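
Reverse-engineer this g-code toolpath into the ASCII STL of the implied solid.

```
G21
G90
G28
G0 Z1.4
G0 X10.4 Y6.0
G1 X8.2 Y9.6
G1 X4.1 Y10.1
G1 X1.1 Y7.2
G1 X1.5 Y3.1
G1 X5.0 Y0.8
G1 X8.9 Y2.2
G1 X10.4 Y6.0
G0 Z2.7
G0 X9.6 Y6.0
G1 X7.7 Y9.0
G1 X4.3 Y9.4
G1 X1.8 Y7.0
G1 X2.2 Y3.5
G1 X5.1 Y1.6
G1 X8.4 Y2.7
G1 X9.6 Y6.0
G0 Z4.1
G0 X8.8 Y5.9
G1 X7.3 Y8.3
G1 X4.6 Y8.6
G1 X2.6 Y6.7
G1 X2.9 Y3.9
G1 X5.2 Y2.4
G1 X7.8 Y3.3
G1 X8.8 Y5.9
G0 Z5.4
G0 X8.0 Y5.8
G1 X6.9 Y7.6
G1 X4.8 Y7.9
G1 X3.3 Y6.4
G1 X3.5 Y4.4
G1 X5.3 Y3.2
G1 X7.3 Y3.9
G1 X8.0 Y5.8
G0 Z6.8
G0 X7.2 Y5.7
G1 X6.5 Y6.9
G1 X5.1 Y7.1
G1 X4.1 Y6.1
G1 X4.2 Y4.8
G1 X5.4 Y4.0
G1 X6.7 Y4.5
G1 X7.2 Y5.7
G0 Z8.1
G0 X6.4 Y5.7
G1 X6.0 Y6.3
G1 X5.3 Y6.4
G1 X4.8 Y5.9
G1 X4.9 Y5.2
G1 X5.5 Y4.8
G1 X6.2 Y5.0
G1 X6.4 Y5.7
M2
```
solid part
  facet normal 0.0000 0.0000 -1.0000
    outer loop
      vertex 3.8 10.9 0.0
      vertex 8.6 10.3 0.0
      vertex 11.2 6.1 0.0
    endloop
  endfacet
  facet normal 0.0000 0.0000 -1.0000
    outer loop
      vertex 0.3 7.5 0.0
      vertex 3.8 10.9 0.0
      vertex 11.2 6.1 0.0
    endloop
  endfacet
  facet normal 0.0000 0.0000 -1.0000
    outer loop
      vertex 0.8 2.7 0.0
      vertex 0.3 7.5 0.0
      vertex 11.2 6.1 0.0
    endloop
  endfacet
  facet normal 0.0000 0.0000 -1.0000
    outer loop
      vertex 4.9 0.0 0.0
      vertex 0.8 2.7 0.0
      vertex 11.2 6.1 0.0
    endloop
  endfacet
  facet normal 0.0000 0.0000 -1.0000
    outer loop
      vertex 9.5 1.6 0.0
      vertex 4.9 0.0 0.0
      vertex 11.2 6.1 0.0
    endloop
  endfacet
  facet normal 0.7516 0.4653 0.4675
    outer loop
      vertex 11.2 6.1 0.0
      vertex 8.6 10.3 0.0
      vertex 5.6 5.6 9.5
    endloop
  endfacet
  facet normal 0.1096 0.8767 0.4684
    outer loop
      vertex 8.6 10.3 0.0
      vertex 3.8 10.9 0.0
      vertex 5.6 5.6 9.5
    endloop
  endfacet
  facet normal -0.6151 0.6332 0.4698
    outer loop
      vertex 3.8 10.9 0.0
      vertex 0.3 7.5 0.0
      vertex 5.6 5.6 9.5
    endloop
  endfacet
  facet normal -0.8773 -0.0914 0.4712
    outer loop
      vertex 0.3 7.5 0.0
      vertex 0.8 2.7 0.0
      vertex 5.6 5.6 9.5
    endloop
  endfacet
  facet normal -0.4854 -0.7371 0.4702
    outer loop
      vertex 0.8 2.7 0.0
      vertex 4.9 0.0 0.0
      vertex 5.6 5.6 9.5
    endloop
  endfacet
  facet normal 0.2900 -0.8337 0.4700
    outer loop
      vertex 4.9 0.0 0.0
      vertex 9.5 1.6 0.0
      vertex 5.6 5.6 9.5
    endloop
  endfacet
  facet normal 0.8256 -0.3119 0.4702
    outer loop
      vertex 9.5 1.6 0.0
      vertex 11.2 6.1 0.0
      vertex 5.6 5.6 9.5
    endloop
  endfacet
endsolid part

The G0 Z moves step by Δz≈1.4 mm. The G1 loops shrink linearly with z, so the solid tapers from its base footprint up to z≈9.5. Closing with a flat bottom cap and the tapered top and triangulating gives 12 facets — a regular 7-sided pyramid, base circumscribed radius ≈ 5.6 mm, apex at z ≈ 9.5 mm.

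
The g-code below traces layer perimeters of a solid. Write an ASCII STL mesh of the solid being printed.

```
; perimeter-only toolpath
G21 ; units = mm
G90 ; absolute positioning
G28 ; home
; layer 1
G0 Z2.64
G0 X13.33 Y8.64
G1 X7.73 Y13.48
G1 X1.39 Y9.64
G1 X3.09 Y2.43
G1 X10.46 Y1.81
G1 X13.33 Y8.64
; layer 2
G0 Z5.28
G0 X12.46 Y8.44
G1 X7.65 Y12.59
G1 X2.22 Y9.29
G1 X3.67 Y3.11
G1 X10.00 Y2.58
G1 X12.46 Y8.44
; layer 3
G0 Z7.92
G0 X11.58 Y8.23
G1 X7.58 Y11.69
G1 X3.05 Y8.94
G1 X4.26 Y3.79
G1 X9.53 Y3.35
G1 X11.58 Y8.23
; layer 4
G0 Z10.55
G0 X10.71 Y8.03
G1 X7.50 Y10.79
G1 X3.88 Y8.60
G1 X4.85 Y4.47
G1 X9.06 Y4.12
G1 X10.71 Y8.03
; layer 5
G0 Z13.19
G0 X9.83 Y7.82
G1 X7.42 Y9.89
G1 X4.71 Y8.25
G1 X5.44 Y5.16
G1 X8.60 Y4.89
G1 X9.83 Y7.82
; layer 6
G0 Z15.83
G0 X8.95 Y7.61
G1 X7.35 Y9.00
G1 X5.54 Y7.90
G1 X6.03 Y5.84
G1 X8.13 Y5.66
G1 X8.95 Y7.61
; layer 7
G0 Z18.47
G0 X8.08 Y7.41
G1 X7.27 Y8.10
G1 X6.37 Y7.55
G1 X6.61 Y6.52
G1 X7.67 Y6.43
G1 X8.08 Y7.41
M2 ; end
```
solid part
  facet normal 0.0000 0.0000 -1.0000
    outer loop
      vertex 0.56 9.99 0.00
      vertex 7.80 14.38 0.00
      vertex 14.21 8.85 0.00
    endloop
  endfacet
  facet normal 0.0000 0.0000 -1.0000
    outer loop
      vertex 2.50 1.75 0.00
      vertex 0.56 9.99 0.00
      vertex 14.21 8.85 0.00
    endloop
  endfacet
  facet normal 0.0000 0.0000 -1.0000
    outer loop
      vertex 10.93 1.04 0.00
      vertex 2.50 1.75 0.00
      vertex 14.21 8.85 0.00
    endloop
  endfacet
  facet normal 0.6297 0.7299 0.2661
    outer loop
      vertex 14.21 8.85 0.00
      vertex 7.80 14.38 0.00
      vertex 7.20 7.20 21.11
    endloop
  endfacet
  facet normal -0.4998 0.8242 0.2661
    outer loop
      vertex 7.80 14.38 0.00
      vertex 0.56 9.99 0.00
      vertex 7.20 7.20 21.11
    endloop
  endfacet
  facet normal -0.9383 -0.2209 0.2659
    outer loop
      vertex 0.56 9.99 0.00
      vertex 2.50 1.75 0.00
      vertex 7.20 7.20 21.11
    endloop
  endfacet
  facet normal -0.0809 -0.9606 0.2660
    outer loop
      vertex 2.50 1.75 0.00
      vertex 10.93 1.04 0.00
      vertex 7.20 7.20 21.11
    endloop
  endfacet
  facet normal 0.8888 -0.3733 0.2660
    outer loop
      vertex 10.93 1.04 0.00
      vertex 14.21 8.85 0.00
      vertex 7.20 7.20 21.11
    endloop
  endfacet
endsolid part

The G0 Z moves step by Δz≈2.64 mm. The G1 loops shrink linearly with z, so the solid tapers from its base footprint up to z≈21.1. Closing with a flat bottom cap and the tapered top and triangulating gives 8 facets — a regular 5-sided pyramid, base circumscribed radius ≈ 7.2 mm, apex at z ≈ 21.1 mm.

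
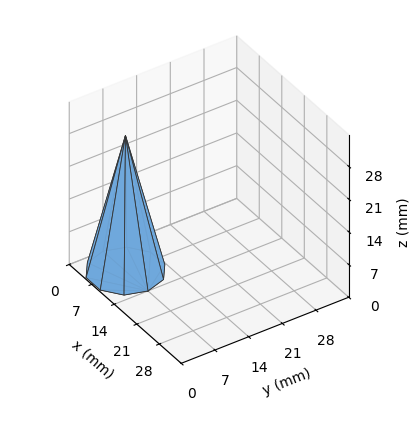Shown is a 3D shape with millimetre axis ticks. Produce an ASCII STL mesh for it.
Reading the render: the shape is a regular 10-sided pyramid, base circumscribed radius ≈ 7 mm, apex at z ≈ 29 mm (dimensions read to the nearest mm from the axis ticks). For the STL, each face is triangulated and given an outward normal.

solid part
  facet normal 0.0000 0.0000 -1.0000
    outer loop
      vertex 9.2 13.7 0.0
      vertex 12.7 11.1 0.0
      vertex 14.0 7.0 0.0
    endloop
  endfacet
  facet normal 0.0000 0.0000 -1.0000
    outer loop
      vertex 4.8 13.7 0.0
      vertex 9.2 13.7 0.0
      vertex 14.0 7.0 0.0
    endloop
  endfacet
  facet normal 0.0000 0.0000 -1.0000
    outer loop
      vertex 1.3 11.1 0.0
      vertex 4.8 13.7 0.0
      vertex 14.0 7.0 0.0
    endloop
  endfacet
  facet normal 0.0000 0.0000 -1.0000
    outer loop
      vertex 0.0 7.0 0.0
      vertex 1.3 11.1 0.0
      vertex 14.0 7.0 0.0
    endloop
  endfacet
  facet normal 0.0000 0.0000 -1.0000
    outer loop
      vertex 1.3 2.9 0.0
      vertex 0.0 7.0 0.0
      vertex 14.0 7.0 0.0
    endloop
  endfacet
  facet normal 0.0000 0.0000 -1.0000
    outer loop
      vertex 4.8 0.3 0.0
      vertex 1.3 2.9 0.0
      vertex 14.0 7.0 0.0
    endloop
  endfacet
  facet normal 0.0000 0.0000 -1.0000
    outer loop
      vertex 9.2 0.3 0.0
      vertex 4.8 0.3 0.0
      vertex 14.0 7.0 0.0
    endloop
  endfacet
  facet normal 0.0000 0.0000 -1.0000
    outer loop
      vertex 12.7 2.9 0.0
      vertex 9.2 0.3 0.0
      vertex 14.0 7.0 0.0
    endloop
  endfacet
  facet normal 0.9290 0.2945 0.2242
    outer loop
      vertex 14.0 7.0 0.0
      vertex 12.7 11.1 0.0
      vertex 7.0 7.0 29.0
    endloop
  endfacet
  facet normal 0.5811 0.7822 0.2248
    outer loop
      vertex 12.7 11.1 0.0
      vertex 9.2 13.7 0.0
      vertex 7.0 7.0 29.0
    endloop
  endfacet
  facet normal 0.0000 0.9743 0.2251
    outer loop
      vertex 9.2 13.7 0.0
      vertex 4.8 13.7 0.0
      vertex 7.0 7.0 29.0
    endloop
  endfacet
  facet normal -0.5811 0.7822 0.2248
    outer loop
      vertex 4.8 13.7 0.0
      vertex 1.3 11.1 0.0
      vertex 7.0 7.0 29.0
    endloop
  endfacet
  facet normal -0.9290 0.2945 0.2242
    outer loop
      vertex 1.3 11.1 0.0
      vertex 0.0 7.0 0.0
      vertex 7.0 7.0 29.0
    endloop
  endfacet
  facet normal -0.9290 -0.2945 0.2242
    outer loop
      vertex 0.0 7.0 0.0
      vertex 1.3 2.9 0.0
      vertex 7.0 7.0 29.0
    endloop
  endfacet
  facet normal -0.5811 -0.7822 0.2248
    outer loop
      vertex 1.3 2.9 0.0
      vertex 4.8 0.3 0.0
      vertex 7.0 7.0 29.0
    endloop
  endfacet
  facet normal 0.0000 -0.9743 0.2251
    outer loop
      vertex 4.8 0.3 0.0
      vertex 9.2 0.3 0.0
      vertex 7.0 7.0 29.0
    endloop
  endfacet
  facet normal 0.5811 -0.7822 0.2248
    outer loop
      vertex 9.2 0.3 0.0
      vertex 12.7 2.9 0.0
      vertex 7.0 7.0 29.0
    endloop
  endfacet
  facet normal 0.9290 -0.2945 0.2242
    outer loop
      vertex 12.7 2.9 0.0
      vertex 14.0 7.0 0.0
      vertex 7.0 7.0 29.0
    endloop
  endfacet
endsolid part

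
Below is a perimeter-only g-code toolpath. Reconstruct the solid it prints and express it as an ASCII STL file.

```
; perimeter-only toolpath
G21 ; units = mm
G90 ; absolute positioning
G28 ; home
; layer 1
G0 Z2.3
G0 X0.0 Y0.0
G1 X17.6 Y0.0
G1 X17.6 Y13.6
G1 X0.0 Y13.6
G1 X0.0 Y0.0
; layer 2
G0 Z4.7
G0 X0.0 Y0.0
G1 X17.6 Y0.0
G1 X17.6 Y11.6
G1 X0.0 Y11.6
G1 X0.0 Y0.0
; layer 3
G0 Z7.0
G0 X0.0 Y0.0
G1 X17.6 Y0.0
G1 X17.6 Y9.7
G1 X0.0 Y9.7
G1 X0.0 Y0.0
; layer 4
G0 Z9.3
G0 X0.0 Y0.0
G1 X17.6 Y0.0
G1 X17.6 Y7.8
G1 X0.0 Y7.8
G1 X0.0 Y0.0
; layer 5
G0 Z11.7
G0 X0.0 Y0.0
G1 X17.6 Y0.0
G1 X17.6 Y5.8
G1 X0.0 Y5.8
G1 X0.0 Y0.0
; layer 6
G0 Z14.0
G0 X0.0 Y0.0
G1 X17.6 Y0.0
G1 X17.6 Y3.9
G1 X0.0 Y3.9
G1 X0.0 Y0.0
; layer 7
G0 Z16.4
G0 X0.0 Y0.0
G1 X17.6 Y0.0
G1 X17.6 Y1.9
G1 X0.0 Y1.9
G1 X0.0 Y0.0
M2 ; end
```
solid part
  facet normal 0.0000 0.0000 -1.0000
    outer loop
      vertex 17.6 15.5 0.0
      vertex 17.6 0.0 0.0
      vertex 0.0 0.0 0.0
    endloop
  endfacet
  facet normal 0.0000 0.0000 -1.0000
    outer loop
      vertex 0.0 15.5 0.0
      vertex 17.6 15.5 0.0
      vertex 0.0 0.0 0.0
    endloop
  endfacet
  facet normal 0.0000 -1.0000 0.0000
    outer loop
      vertex 0.0 0.0 0.0
      vertex 17.6 0.0 0.0
      vertex 17.6 0.0 18.7
    endloop
  endfacet
  facet normal 0.0000 -1.0000 0.0000
    outer loop
      vertex 0.0 0.0 0.0
      vertex 17.6 0.0 18.7
      vertex 0.0 0.0 18.7
    endloop
  endfacet
  facet normal 0.0000 0.7699 0.6382
    outer loop
      vertex 0.0 0.0 18.7
      vertex 17.6 0.0 18.7
      vertex 17.6 15.5 0.0
    endloop
  endfacet
  facet normal 0.0000 0.7699 0.6382
    outer loop
      vertex 0.0 0.0 18.7
      vertex 17.6 15.5 0.0
      vertex 0.0 15.5 0.0
    endloop
  endfacet
  facet normal -1.0000 0.0000 0.0000
    outer loop
      vertex 0.0 0.0 18.7
      vertex 0.0 15.5 0.0
      vertex 0.0 0.0 0.0
    endloop
  endfacet
  facet normal 1.0000 0.0000 0.0000
    outer loop
      vertex 17.6 0.0 0.0
      vertex 17.6 15.5 0.0
      vertex 17.6 0.0 18.7
    endloop
  endfacet
endsolid part

The G0 Z moves step by Δz≈2.3 mm. The G1 loops shrink linearly with z, so the solid tapers from its base footprint up to z≈18.7. Closing with a flat bottom cap and the tapered top and triangulating gives 8 facets — a wedge (ramp): 17.6 × 15.5 mm base, rising to 18.7 mm along the y=0 edge and sloping linearly to z=0 at y=15.5.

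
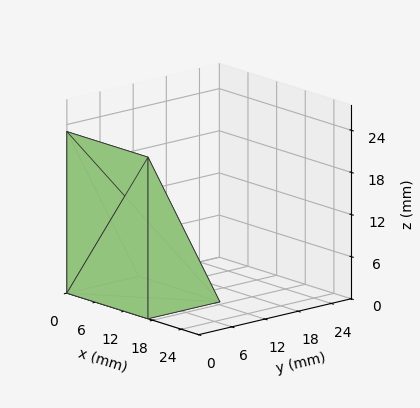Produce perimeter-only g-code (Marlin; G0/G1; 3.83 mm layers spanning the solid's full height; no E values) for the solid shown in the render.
Reading the render: the shape is a wedge (ramp): 17 × 13 mm base, rising to 23 mm along the y=0 edge and sloping linearly to z=0 at y=13 (dimensions read to the nearest mm from the axis ticks). For the g-code, the solid's height is divided into equal slices at the stated Δz and each level perimeter traced with G1 moves after a G0 lift.

; perimeter-only toolpath
G21 ; units = mm
G90 ; absolute positioning
G28 ; home
; layer 1
G0 Z3.83
G0 X0.00 Y0.00
G1 X17.00 Y0.00
G1 X17.00 Y10.83
G1 X0.00 Y10.83
G1 X0.00 Y0.00
; layer 2
G0 Z7.67
G0 X0.00 Y0.00
G1 X17.00 Y0.00
G1 X17.00 Y8.67
G1 X0.00 Y8.67
G1 X0.00 Y0.00
; layer 3
G0 Z11.50
G0 X0.00 Y0.00
G1 X17.00 Y0.00
G1 X17.00 Y6.50
G1 X0.00 Y6.50
G1 X0.00 Y0.00
; layer 4
G0 Z15.33
G0 X0.00 Y0.00
G1 X17.00 Y0.00
G1 X17.00 Y4.33
G1 X0.00 Y4.33
G1 X0.00 Y0.00
; layer 5
G0 Z19.17
G0 X0.00 Y0.00
G1 X17.00 Y0.00
G1 X17.00 Y2.17
G1 X0.00 Y2.17
G1 X0.00 Y0.00
M2 ; end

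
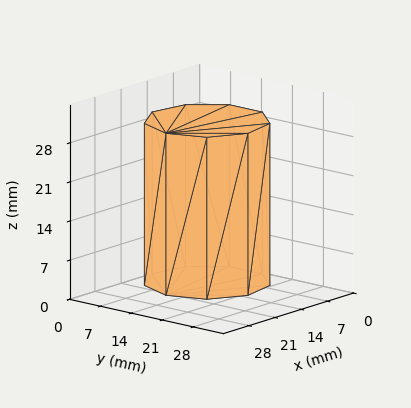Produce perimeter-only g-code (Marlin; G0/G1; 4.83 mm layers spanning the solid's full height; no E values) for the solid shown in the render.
Reading the render: the shape is a regular 9-sided prism (a cylinder approximated with 9 flat sides), circumscribed radius ≈ 11 mm, height ≈ 29 mm (dimensions read to the nearest mm from the axis ticks). For the g-code, the solid's height is divided into equal slices at the stated Δz and each level perimeter traced with G1 moves after a G0 lift.

; perimeter-only toolpath
G21 ; units = mm
G90 ; absolute positioning
G28 ; home
; layer 1
G0 Z4.83
G0 X22.00 Y11.00
G1 X19.43 Y18.07
G1 X12.91 Y21.83
G1 X5.50 Y20.53
G1 X0.66 Y14.76
G1 X0.66 Y7.24
G1 X5.50 Y1.47
G1 X12.91 Y0.17
G1 X19.43 Y3.93
G1 X22.00 Y11.00
; layer 2
G0 Z9.67
G0 X22.00 Y11.00
G1 X19.43 Y18.07
G1 X12.91 Y21.83
G1 X5.50 Y20.53
G1 X0.66 Y14.76
G1 X0.66 Y7.24
G1 X5.50 Y1.47
G1 X12.91 Y0.17
G1 X19.43 Y3.93
G1 X22.00 Y11.00
; layer 3
G0 Z14.50
G0 X22.00 Y11.00
G1 X19.43 Y18.07
G1 X12.91 Y21.83
G1 X5.50 Y20.53
G1 X0.66 Y14.76
G1 X0.66 Y7.24
G1 X5.50 Y1.47
G1 X12.91 Y0.17
G1 X19.43 Y3.93
G1 X22.00 Y11.00
; layer 4
G0 Z19.33
G0 X22.00 Y11.00
G1 X19.43 Y18.07
G1 X12.91 Y21.83
G1 X5.50 Y20.53
G1 X0.66 Y14.76
G1 X0.66 Y7.24
G1 X5.50 Y1.47
G1 X12.91 Y0.17
G1 X19.43 Y3.93
G1 X22.00 Y11.00
; layer 5
G0 Z24.17
G0 X22.00 Y11.00
G1 X19.43 Y18.07
G1 X12.91 Y21.83
G1 X5.50 Y20.53
G1 X0.66 Y14.76
G1 X0.66 Y7.24
G1 X5.50 Y1.47
G1 X12.91 Y0.17
G1 X19.43 Y3.93
G1 X22.00 Y11.00
; layer 6
G0 Z29.00
G0 X22.00 Y11.00
G1 X19.43 Y18.07
G1 X12.91 Y21.83
G1 X5.50 Y20.53
G1 X0.66 Y14.76
G1 X0.66 Y7.24
G1 X5.50 Y1.47
G1 X12.91 Y0.17
G1 X19.43 Y3.93
G1 X22.00 Y11.00
M2 ; end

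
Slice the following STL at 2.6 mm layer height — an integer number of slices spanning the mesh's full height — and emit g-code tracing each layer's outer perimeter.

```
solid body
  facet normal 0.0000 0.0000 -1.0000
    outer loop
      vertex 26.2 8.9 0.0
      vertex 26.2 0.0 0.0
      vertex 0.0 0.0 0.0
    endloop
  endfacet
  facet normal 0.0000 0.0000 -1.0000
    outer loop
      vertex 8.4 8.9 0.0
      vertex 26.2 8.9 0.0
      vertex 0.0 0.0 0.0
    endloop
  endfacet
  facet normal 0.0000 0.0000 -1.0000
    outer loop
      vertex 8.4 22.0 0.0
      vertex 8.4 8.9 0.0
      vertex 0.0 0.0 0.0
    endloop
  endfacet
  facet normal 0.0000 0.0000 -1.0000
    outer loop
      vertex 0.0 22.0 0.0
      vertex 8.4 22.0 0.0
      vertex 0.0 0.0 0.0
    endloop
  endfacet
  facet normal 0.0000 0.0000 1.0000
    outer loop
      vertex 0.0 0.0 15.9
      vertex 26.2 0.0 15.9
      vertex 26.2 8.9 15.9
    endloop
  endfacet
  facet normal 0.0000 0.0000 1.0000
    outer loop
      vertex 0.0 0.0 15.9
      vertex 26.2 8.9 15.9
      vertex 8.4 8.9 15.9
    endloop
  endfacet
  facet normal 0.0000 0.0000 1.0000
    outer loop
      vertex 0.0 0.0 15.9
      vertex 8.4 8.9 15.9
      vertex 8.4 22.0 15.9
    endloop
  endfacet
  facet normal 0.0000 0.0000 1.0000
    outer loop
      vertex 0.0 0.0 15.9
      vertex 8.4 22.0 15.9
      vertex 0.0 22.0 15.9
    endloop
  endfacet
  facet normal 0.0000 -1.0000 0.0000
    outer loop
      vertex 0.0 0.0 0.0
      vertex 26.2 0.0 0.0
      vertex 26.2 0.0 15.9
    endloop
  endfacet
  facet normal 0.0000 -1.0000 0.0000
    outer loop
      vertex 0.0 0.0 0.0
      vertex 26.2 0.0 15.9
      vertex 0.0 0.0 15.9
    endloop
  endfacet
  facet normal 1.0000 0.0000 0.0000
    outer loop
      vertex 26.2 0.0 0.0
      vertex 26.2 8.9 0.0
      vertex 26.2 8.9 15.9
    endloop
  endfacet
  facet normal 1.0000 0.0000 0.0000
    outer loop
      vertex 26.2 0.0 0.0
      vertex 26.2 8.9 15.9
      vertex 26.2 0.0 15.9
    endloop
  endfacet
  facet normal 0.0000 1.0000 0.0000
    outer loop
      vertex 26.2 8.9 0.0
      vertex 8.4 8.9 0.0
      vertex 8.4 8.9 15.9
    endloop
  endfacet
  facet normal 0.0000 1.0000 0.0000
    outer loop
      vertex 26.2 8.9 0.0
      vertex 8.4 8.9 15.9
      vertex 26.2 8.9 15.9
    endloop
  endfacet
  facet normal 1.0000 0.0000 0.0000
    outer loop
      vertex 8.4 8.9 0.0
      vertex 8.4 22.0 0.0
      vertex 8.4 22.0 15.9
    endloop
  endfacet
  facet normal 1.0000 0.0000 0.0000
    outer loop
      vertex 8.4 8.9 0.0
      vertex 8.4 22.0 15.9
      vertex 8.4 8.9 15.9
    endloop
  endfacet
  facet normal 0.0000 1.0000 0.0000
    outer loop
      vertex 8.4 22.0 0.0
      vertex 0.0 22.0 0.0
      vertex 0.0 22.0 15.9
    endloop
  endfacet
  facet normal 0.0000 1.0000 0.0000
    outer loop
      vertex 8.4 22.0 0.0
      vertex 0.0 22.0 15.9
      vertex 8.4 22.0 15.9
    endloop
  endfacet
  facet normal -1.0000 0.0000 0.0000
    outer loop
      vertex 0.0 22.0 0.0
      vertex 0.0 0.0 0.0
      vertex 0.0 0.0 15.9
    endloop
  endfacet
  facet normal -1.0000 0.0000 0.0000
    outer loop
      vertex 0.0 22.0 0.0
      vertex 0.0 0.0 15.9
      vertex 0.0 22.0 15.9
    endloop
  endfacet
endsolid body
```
; perimeter-only toolpath
G21 ; units = mm
G90 ; absolute positioning
G28 ; home
; layer 1
G0 Z2.6
G0 X0.0 Y0.0
G1 X26.2 Y0.0
G1 X26.2 Y8.9
G1 X8.4 Y8.9
G1 X8.4 Y22.0
G1 X0.0 Y22.0
G1 X0.0 Y0.0
; layer 2
G0 Z5.3
G0 X0.0 Y0.0
G1 X26.2 Y0.0
G1 X26.2 Y8.9
G1 X8.4 Y8.9
G1 X8.4 Y22.0
G1 X0.0 Y22.0
G1 X0.0 Y0.0
; layer 3
G0 Z7.9
G0 X0.0 Y0.0
G1 X26.2 Y0.0
G1 X26.2 Y8.9
G1 X8.4 Y8.9
G1 X8.4 Y22.0
G1 X0.0 Y22.0
G1 X0.0 Y0.0
; layer 4
G0 Z10.6
G0 X0.0 Y0.0
G1 X26.2 Y0.0
G1 X26.2 Y8.9
G1 X8.4 Y8.9
G1 X8.4 Y22.0
G1 X0.0 Y22.0
G1 X0.0 Y0.0
; layer 5
G0 Z13.2
G0 X0.0 Y0.0
G1 X26.2 Y0.0
G1 X26.2 Y8.9
G1 X8.4 Y8.9
G1 X8.4 Y22.0
G1 X0.0 Y22.0
G1 X0.0 Y0.0
; layer 6
G0 Z15.9
G0 X0.0 Y0.0
G1 X26.2 Y0.0
G1 X26.2 Y8.9
G1 X8.4 Y8.9
G1 X8.4 Y22.0
G1 X0.0 Y22.0
G1 X0.0 Y0.0
M2 ; end

The solid is an L-shaped prism: outer 26.2 × 22 mm, arm thicknesses ≈ 8.9 mm (horizontal) and 8.4 mm (vertical), extruded 15.9 mm in z. Slicing at Δz = 2.6 mm — 6 equal slices spanning the solid's height, so layer i sits at z = i·h/6 — gives 6 non-empty perimeters. Each is a 6-segment closed polygon; G0 lifts to the layer z and rapids to the start vertex, then G1 traces the edges.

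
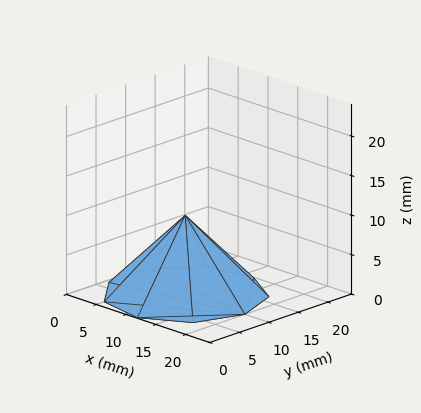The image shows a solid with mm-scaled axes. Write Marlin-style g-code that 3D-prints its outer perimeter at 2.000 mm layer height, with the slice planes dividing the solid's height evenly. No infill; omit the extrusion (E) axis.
Reading the render: the shape is a regular 9-sided pyramid, base circumscribed radius ≈ 10 mm, apex at z ≈ 10 mm (dimensions read to the nearest mm from the axis ticks). For the g-code, the solid's height is divided into equal slices at the stated Δz and each level perimeter traced with G1 moves after a G0 lift.

; perimeter-only toolpath
G21 ; units = mm
G90 ; absolute positioning
G28 ; home
; layer 1
G0 Z2.000
G0 X18.000 Y10.000
G1 X16.128 Y15.142
G1 X11.389 Y17.878
G1 X6.000 Y16.928
G1 X2.482 Y12.736
G1 X2.482 Y7.264
G1 X6.000 Y3.072
G1 X11.389 Y2.122
G1 X16.128 Y4.858
G1 X18.000 Y10.000
; layer 2
G0 Z4.000
G0 X16.000 Y10.000
G1 X14.596 Y13.857
G1 X11.042 Y15.909
G1 X7.000 Y15.196
G1 X4.362 Y12.052
G1 X4.362 Y7.948
G1 X7.000 Y4.804
G1 X11.042 Y4.091
G1 X14.596 Y6.143
G1 X16.000 Y10.000
; layer 3
G0 Z6.000
G0 X14.000 Y10.000
G1 X13.064 Y12.571
G1 X10.694 Y13.939
G1 X8.000 Y13.464
G1 X6.241 Y11.368
G1 X6.241 Y8.632
G1 X8.000 Y6.536
G1 X10.694 Y6.061
G1 X13.064 Y7.429
G1 X14.000 Y10.000
; layer 4
G0 Z8.000
G0 X12.000 Y10.000
G1 X11.532 Y11.286
G1 X10.347 Y11.970
G1 X9.000 Y11.732
G1 X8.121 Y10.684
G1 X8.121 Y9.316
G1 X9.000 Y8.268
G1 X10.347 Y8.030
G1 X11.532 Y8.714
G1 X12.000 Y10.000
M2 ; end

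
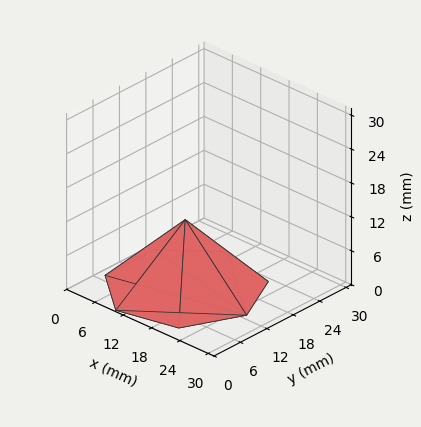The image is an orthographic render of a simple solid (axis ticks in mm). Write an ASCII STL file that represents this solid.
Reading the render: the shape is a regular 7-sided pyramid, base circumscribed radius ≈ 13 mm, apex at z ≈ 12 mm (dimensions read to the nearest mm from the axis ticks). For the STL, each face is triangulated and given an outward normal.

solid part
  facet normal 0.0000 0.0000 -1.0000
    outer loop
      vertex 10.11 25.67 0.00
      vertex 21.11 23.16 0.00
      vertex 26.00 13.00 0.00
    endloop
  endfacet
  facet normal 0.0000 0.0000 -1.0000
    outer loop
      vertex 1.29 18.64 0.00
      vertex 10.11 25.67 0.00
      vertex 26.00 13.00 0.00
    endloop
  endfacet
  facet normal 0.0000 0.0000 -1.0000
    outer loop
      vertex 1.29 7.36 0.00
      vertex 1.29 18.64 0.00
      vertex 26.00 13.00 0.00
    endloop
  endfacet
  facet normal 0.0000 0.0000 -1.0000
    outer loop
      vertex 10.11 0.33 0.00
      vertex 1.29 7.36 0.00
      vertex 26.00 13.00 0.00
    endloop
  endfacet
  facet normal 0.0000 0.0000 -1.0000
    outer loop
      vertex 21.11 2.84 0.00
      vertex 10.11 0.33 0.00
      vertex 26.00 13.00 0.00
    endloop
  endfacet
  facet normal 0.6448 0.3103 0.6985
    outer loop
      vertex 26.00 13.00 0.00
      vertex 21.11 23.16 0.00
      vertex 13.00 13.00 12.00
    endloop
  endfacet
  facet normal 0.1592 0.6978 0.6984
    outer loop
      vertex 21.11 23.16 0.00
      vertex 10.11 25.67 0.00
      vertex 13.00 13.00 12.00
    endloop
  endfacet
  facet normal -0.4461 0.5597 0.6984
    outer loop
      vertex 10.11 25.67 0.00
      vertex 1.29 18.64 0.00
      vertex 13.00 13.00 12.00
    endloop
  endfacet
  facet normal -0.7157 0.0000 0.6984
    outer loop
      vertex 1.29 18.64 0.00
      vertex 1.29 7.36 0.00
      vertex 13.00 13.00 12.00
    endloop
  endfacet
  facet normal -0.4461 -0.5597 0.6984
    outer loop
      vertex 1.29 7.36 0.00
      vertex 10.11 0.33 0.00
      vertex 13.00 13.00 12.00
    endloop
  endfacet
  facet normal 0.1592 -0.6978 0.6984
    outer loop
      vertex 10.11 0.33 0.00
      vertex 21.11 2.84 0.00
      vertex 13.00 13.00 12.00
    endloop
  endfacet
  facet normal 0.6448 -0.3103 0.6985
    outer loop
      vertex 21.11 2.84 0.00
      vertex 26.00 13.00 0.00
      vertex 13.00 13.00 12.00
    endloop
  endfacet
endsolid part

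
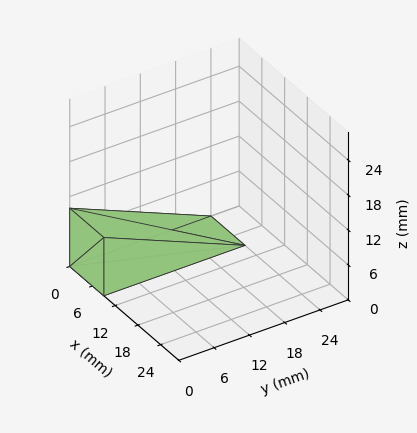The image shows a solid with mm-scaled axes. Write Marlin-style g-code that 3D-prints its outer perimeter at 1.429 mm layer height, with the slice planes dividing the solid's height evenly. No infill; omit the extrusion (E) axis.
Reading the render: the shape is a wedge (ramp): 9 × 24 mm base, rising to 10 mm along the y=0 edge and sloping linearly to z=0 at y=24 (dimensions read to the nearest mm from the axis ticks). For the g-code, the solid's height is divided into equal slices at the stated Δz and each level perimeter traced with G1 moves after a G0 lift.

; perimeter-only toolpath
G21 ; units = mm
G90 ; absolute positioning
G28 ; home
; layer 1
G0 Z1.429
G0 X0.000 Y0.000
G1 X9.000 Y0.000
G1 X9.000 Y20.571
G1 X0.000 Y20.571
G1 X0.000 Y0.000
; layer 2
G0 Z2.857
G0 X0.000 Y0.000
G1 X9.000 Y0.000
G1 X9.000 Y17.143
G1 X0.000 Y17.143
G1 X0.000 Y0.000
; layer 3
G0 Z4.286
G0 X0.000 Y0.000
G1 X9.000 Y0.000
G1 X9.000 Y13.714
G1 X0.000 Y13.714
G1 X0.000 Y0.000
; layer 4
G0 Z5.714
G0 X0.000 Y0.000
G1 X9.000 Y0.000
G1 X9.000 Y10.286
G1 X0.000 Y10.286
G1 X0.000 Y0.000
; layer 5
G0 Z7.143
G0 X0.000 Y0.000
G1 X9.000 Y0.000
G1 X9.000 Y6.857
G1 X0.000 Y6.857
G1 X0.000 Y0.000
; layer 6
G0 Z8.571
G0 X0.000 Y0.000
G1 X9.000 Y0.000
G1 X9.000 Y3.429
G1 X0.000 Y3.429
G1 X0.000 Y0.000
M2 ; end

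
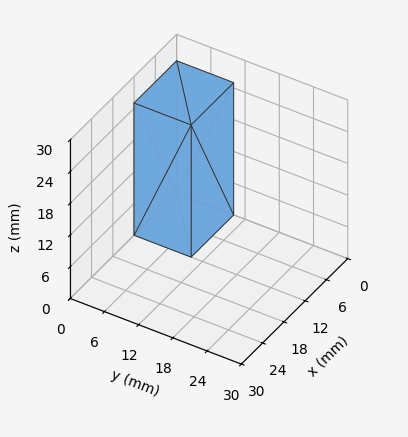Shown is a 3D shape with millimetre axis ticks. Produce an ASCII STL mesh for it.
Reading the render: the shape is a rectangular box, roughly 12 × 10 mm footprint and 25 mm tall (dimensions read to the nearest mm from the axis ticks). For the STL, each face is triangulated and given an outward normal.

solid part
  facet normal 0.0000 0.0000 -1.0000
    outer loop
      vertex 12.00 10.00 0.00
      vertex 12.00 0.00 0.00
      vertex 0.00 0.00 0.00
    endloop
  endfacet
  facet normal 0.0000 0.0000 -1.0000
    outer loop
      vertex 0.00 10.00 0.00
      vertex 12.00 10.00 0.00
      vertex 0.00 0.00 0.00
    endloop
  endfacet
  facet normal 0.0000 0.0000 1.0000
    outer loop
      vertex 0.00 0.00 25.00
      vertex 12.00 0.00 25.00
      vertex 12.00 10.00 25.00
    endloop
  endfacet
  facet normal 0.0000 0.0000 1.0000
    outer loop
      vertex 0.00 0.00 25.00
      vertex 12.00 10.00 25.00
      vertex 0.00 10.00 25.00
    endloop
  endfacet
  facet normal 0.0000 -1.0000 0.0000
    outer loop
      vertex 0.00 0.00 0.00
      vertex 12.00 0.00 0.00
      vertex 12.00 0.00 25.00
    endloop
  endfacet
  facet normal 0.0000 -1.0000 0.0000
    outer loop
      vertex 0.00 0.00 0.00
      vertex 12.00 0.00 25.00
      vertex 0.00 0.00 25.00
    endloop
  endfacet
  facet normal 0.0000 1.0000 0.0000
    outer loop
      vertex 12.00 10.00 25.00
      vertex 12.00 10.00 0.00
      vertex 0.00 10.00 0.00
    endloop
  endfacet
  facet normal 0.0000 1.0000 0.0000
    outer loop
      vertex 0.00 10.00 25.00
      vertex 12.00 10.00 25.00
      vertex 0.00 10.00 0.00
    endloop
  endfacet
  facet normal -1.0000 0.0000 0.0000
    outer loop
      vertex 0.00 10.00 25.00
      vertex 0.00 10.00 0.00
      vertex 0.00 0.00 0.00
    endloop
  endfacet
  facet normal -1.0000 0.0000 0.0000
    outer loop
      vertex 0.00 0.00 25.00
      vertex 0.00 10.00 25.00
      vertex 0.00 0.00 0.00
    endloop
  endfacet
  facet normal 1.0000 0.0000 0.0000
    outer loop
      vertex 12.00 0.00 0.00
      vertex 12.00 10.00 0.00
      vertex 12.00 10.00 25.00
    endloop
  endfacet
  facet normal 1.0000 0.0000 0.0000
    outer loop
      vertex 12.00 0.00 0.00
      vertex 12.00 10.00 25.00
      vertex 12.00 0.00 25.00
    endloop
  endfacet
endsolid part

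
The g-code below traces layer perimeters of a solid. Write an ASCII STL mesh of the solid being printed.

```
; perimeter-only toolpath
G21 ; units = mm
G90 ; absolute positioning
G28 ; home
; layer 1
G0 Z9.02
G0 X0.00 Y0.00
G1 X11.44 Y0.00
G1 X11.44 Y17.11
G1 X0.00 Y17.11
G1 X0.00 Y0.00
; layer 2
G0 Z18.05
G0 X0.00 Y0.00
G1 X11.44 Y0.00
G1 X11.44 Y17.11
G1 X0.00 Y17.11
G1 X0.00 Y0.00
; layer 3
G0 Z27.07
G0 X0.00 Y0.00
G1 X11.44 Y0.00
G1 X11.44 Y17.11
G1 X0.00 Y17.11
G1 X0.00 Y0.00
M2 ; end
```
solid part
  facet normal 0.0000 0.0000 -1.0000
    outer loop
      vertex 11.44 17.11 0.00
      vertex 11.44 0.00 0.00
      vertex 0.00 0.00 0.00
    endloop
  endfacet
  facet normal 0.0000 0.0000 -1.0000
    outer loop
      vertex 0.00 17.11 0.00
      vertex 11.44 17.11 0.00
      vertex 0.00 0.00 0.00
    endloop
  endfacet
  facet normal 0.0000 0.0000 1.0000
    outer loop
      vertex 0.00 0.00 27.07
      vertex 11.44 0.00 27.07
      vertex 11.44 17.11 27.07
    endloop
  endfacet
  facet normal 0.0000 0.0000 1.0000
    outer loop
      vertex 0.00 0.00 27.07
      vertex 11.44 17.11 27.07
      vertex 0.00 17.11 27.07
    endloop
  endfacet
  facet normal 0.0000 -1.0000 0.0000
    outer loop
      vertex 0.00 0.00 0.00
      vertex 11.44 0.00 0.00
      vertex 11.44 0.00 27.07
    endloop
  endfacet
  facet normal 0.0000 -1.0000 0.0000
    outer loop
      vertex 0.00 0.00 0.00
      vertex 11.44 0.00 27.07
      vertex 0.00 0.00 27.07
    endloop
  endfacet
  facet normal 0.0000 1.0000 0.0000
    outer loop
      vertex 11.44 17.11 27.07
      vertex 11.44 17.11 0.00
      vertex 0.00 17.11 0.00
    endloop
  endfacet
  facet normal 0.0000 1.0000 0.0000
    outer loop
      vertex 0.00 17.11 27.07
      vertex 11.44 17.11 27.07
      vertex 0.00 17.11 0.00
    endloop
  endfacet
  facet normal -1.0000 0.0000 0.0000
    outer loop
      vertex 0.00 17.11 27.07
      vertex 0.00 17.11 0.00
      vertex 0.00 0.00 0.00
    endloop
  endfacet
  facet normal -1.0000 0.0000 0.0000
    outer loop
      vertex 0.00 0.00 27.07
      vertex 0.00 17.11 27.07
      vertex 0.00 0.00 0.00
    endloop
  endfacet
  facet normal 1.0000 0.0000 0.0000
    outer loop
      vertex 11.44 0.00 0.00
      vertex 11.44 17.11 0.00
      vertex 11.44 17.11 27.07
    endloop
  endfacet
  facet normal 1.0000 0.0000 0.0000
    outer loop
      vertex 11.44 0.00 0.00
      vertex 11.44 17.11 27.07
      vertex 11.44 0.00 27.07
    endloop
  endfacet
endsolid part

The G0 Z moves step by Δz≈9.02 mm. Every layer's G1 loop is the same polygon, so the solid is a straight extrusion of it from z=0 to z≈27.1. Closing with flat bottom and top caps and triangulating gives 12 facets — a rectangular box, roughly 11.4 × 17.1 mm footprint and 27.1 mm tall.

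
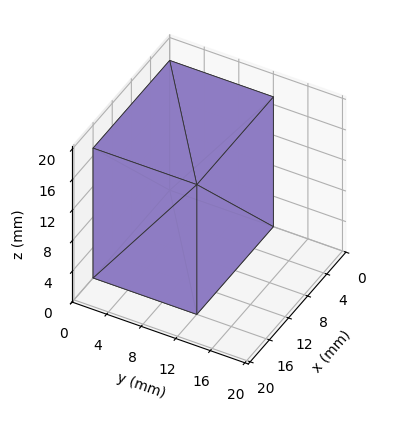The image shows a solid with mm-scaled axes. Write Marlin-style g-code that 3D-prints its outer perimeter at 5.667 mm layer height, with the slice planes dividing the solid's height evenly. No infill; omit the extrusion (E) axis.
Reading the render: the shape is a rectangular box, roughly 16 × 12 mm footprint and 17 mm tall (dimensions read to the nearest mm from the axis ticks). For the g-code, the solid's height is divided into equal slices at the stated Δz and each level perimeter traced with G1 moves after a G0 lift.

; perimeter-only toolpath
G21 ; units = mm
G90 ; absolute positioning
G28 ; home
; layer 1
G0 Z5.667
G0 X0.000 Y0.000
G1 X16.000 Y0.000
G1 X16.000 Y12.000
G1 X0.000 Y12.000
G1 X0.000 Y0.000
; layer 2
G0 Z11.333
G0 X0.000 Y0.000
G1 X16.000 Y0.000
G1 X16.000 Y12.000
G1 X0.000 Y12.000
G1 X0.000 Y0.000
; layer 3
G0 Z17.000
G0 X0.000 Y0.000
G1 X16.000 Y0.000
G1 X16.000 Y12.000
G1 X0.000 Y12.000
G1 X0.000 Y0.000
M2 ; end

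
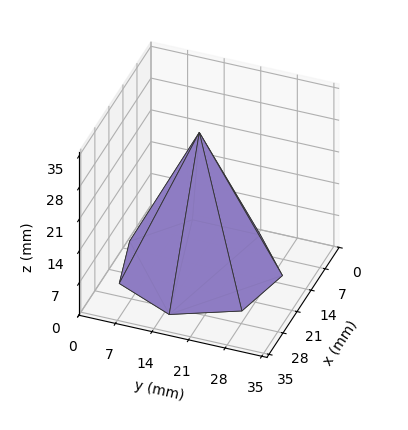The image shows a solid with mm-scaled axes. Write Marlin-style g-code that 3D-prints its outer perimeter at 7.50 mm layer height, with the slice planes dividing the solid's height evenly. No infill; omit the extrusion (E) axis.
Reading the render: the shape is a regular 7-sided pyramid, base circumscribed radius ≈ 15 mm, apex at z ≈ 30 mm (dimensions read to the nearest mm from the axis ticks). For the g-code, the solid's height is divided into equal slices at the stated Δz and each level perimeter traced with G1 moves after a G0 lift.

; perimeter-only toolpath
G21 ; units = mm
G90 ; absolute positioning
G28 ; home
; layer 1
G0 Z7.50
G0 X26.25 Y15.00
G1 X22.01 Y23.80
G1 X12.50 Y25.96
G1 X4.87 Y19.88
G1 X4.87 Y10.12
G1 X12.50 Y4.04
G1 X22.01 Y6.20
G1 X26.25 Y15.00
; layer 2
G0 Z15.00
G0 X22.50 Y15.00
G1 X19.68 Y20.87
G1 X13.33 Y22.31
G1 X8.24 Y18.26
G1 X8.24 Y11.75
G1 X13.33 Y7.69
G1 X19.68 Y9.13
G1 X22.50 Y15.00
; layer 3
G0 Z22.50
G0 X18.75 Y15.00
G1 X17.34 Y17.93
G1 X14.16 Y18.66
G1 X11.62 Y16.63
G1 X11.62 Y13.37
G1 X14.16 Y11.35
G1 X17.34 Y12.07
G1 X18.75 Y15.00
M2 ; end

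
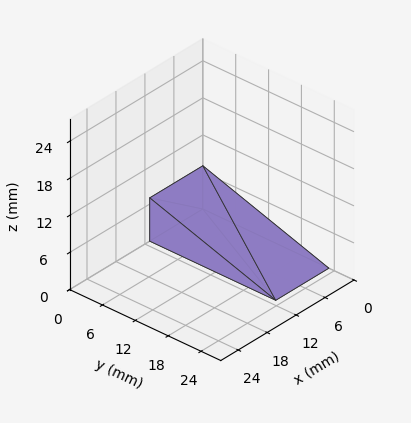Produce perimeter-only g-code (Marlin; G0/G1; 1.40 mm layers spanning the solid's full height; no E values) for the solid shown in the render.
Reading the render: the shape is a wedge (ramp): 11 × 23 mm base, rising to 7 mm along the y=0 edge and sloping linearly to z=0 at y=23 (dimensions read to the nearest mm from the axis ticks). For the g-code, the solid's height is divided into equal slices at the stated Δz and each level perimeter traced with G1 moves after a G0 lift.

; perimeter-only toolpath
G21 ; units = mm
G90 ; absolute positioning
G28 ; home
; layer 1
G0 Z1.40
G0 X0.00 Y0.00
G1 X11.00 Y0.00
G1 X11.00 Y18.40
G1 X0.00 Y18.40
G1 X0.00 Y0.00
; layer 2
G0 Z2.80
G0 X0.00 Y0.00
G1 X11.00 Y0.00
G1 X11.00 Y13.80
G1 X0.00 Y13.80
G1 X0.00 Y0.00
; layer 3
G0 Z4.20
G0 X0.00 Y0.00
G1 X11.00 Y0.00
G1 X11.00 Y9.20
G1 X0.00 Y9.20
G1 X0.00 Y0.00
; layer 4
G0 Z5.60
G0 X0.00 Y0.00
G1 X11.00 Y0.00
G1 X11.00 Y4.60
G1 X0.00 Y4.60
G1 X0.00 Y0.00
M2 ; end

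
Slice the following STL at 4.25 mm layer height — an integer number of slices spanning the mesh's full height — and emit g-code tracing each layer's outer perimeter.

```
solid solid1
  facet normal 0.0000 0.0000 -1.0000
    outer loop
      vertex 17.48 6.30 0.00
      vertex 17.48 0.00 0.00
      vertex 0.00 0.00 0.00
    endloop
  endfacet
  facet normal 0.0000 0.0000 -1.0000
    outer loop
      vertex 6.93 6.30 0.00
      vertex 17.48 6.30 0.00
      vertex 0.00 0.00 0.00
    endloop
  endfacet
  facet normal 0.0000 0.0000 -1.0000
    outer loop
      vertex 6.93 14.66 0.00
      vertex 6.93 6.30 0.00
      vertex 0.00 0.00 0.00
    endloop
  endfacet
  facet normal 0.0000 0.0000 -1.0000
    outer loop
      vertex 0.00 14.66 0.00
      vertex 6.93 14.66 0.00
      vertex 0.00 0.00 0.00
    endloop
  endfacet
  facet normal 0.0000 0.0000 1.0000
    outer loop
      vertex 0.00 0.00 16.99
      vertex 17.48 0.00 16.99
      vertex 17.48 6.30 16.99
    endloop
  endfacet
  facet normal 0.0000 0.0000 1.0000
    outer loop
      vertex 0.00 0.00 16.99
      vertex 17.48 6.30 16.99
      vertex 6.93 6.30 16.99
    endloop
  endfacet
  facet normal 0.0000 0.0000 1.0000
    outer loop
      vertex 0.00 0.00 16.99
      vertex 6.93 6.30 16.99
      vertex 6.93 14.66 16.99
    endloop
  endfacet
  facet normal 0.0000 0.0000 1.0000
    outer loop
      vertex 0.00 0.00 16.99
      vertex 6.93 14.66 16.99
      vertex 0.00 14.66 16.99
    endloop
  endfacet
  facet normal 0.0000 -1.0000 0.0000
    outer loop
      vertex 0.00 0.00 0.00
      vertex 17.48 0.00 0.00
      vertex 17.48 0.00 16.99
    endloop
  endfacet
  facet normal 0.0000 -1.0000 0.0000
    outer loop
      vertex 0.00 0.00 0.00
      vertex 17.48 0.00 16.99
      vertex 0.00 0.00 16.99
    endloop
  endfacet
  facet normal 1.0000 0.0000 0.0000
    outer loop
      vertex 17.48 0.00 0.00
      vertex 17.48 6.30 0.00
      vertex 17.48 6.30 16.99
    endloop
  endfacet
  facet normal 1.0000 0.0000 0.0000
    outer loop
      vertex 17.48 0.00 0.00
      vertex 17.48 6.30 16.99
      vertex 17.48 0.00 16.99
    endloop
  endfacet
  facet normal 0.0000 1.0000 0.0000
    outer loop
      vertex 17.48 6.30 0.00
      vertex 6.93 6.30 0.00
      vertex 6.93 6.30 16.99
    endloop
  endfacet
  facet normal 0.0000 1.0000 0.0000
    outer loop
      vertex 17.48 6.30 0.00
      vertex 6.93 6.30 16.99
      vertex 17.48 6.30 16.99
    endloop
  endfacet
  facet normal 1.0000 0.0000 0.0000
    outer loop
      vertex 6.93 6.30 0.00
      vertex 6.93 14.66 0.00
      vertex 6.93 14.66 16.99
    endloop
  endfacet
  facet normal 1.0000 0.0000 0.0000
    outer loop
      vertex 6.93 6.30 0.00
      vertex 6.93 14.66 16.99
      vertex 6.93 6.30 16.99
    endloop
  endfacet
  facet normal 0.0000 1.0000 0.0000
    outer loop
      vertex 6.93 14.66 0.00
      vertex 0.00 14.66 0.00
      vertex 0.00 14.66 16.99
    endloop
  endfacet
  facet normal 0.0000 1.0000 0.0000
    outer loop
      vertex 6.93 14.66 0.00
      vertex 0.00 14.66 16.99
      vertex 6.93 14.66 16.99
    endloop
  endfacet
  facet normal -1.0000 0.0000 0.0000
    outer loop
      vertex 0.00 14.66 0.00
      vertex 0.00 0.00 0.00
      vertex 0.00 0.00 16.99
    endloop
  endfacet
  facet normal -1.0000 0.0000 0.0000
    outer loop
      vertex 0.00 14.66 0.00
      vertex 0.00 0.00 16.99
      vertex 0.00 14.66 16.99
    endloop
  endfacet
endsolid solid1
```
; perimeter-only toolpath
G21 ; units = mm
G90 ; absolute positioning
G28 ; home
; layer 1
G0 Z4.25
G0 X0.00 Y0.00
G1 X17.48 Y0.00
G1 X17.48 Y6.30
G1 X6.93 Y6.30
G1 X6.93 Y14.66
G1 X0.00 Y14.66
G1 X0.00 Y0.00
; layer 2
G0 Z8.49
G0 X0.00 Y0.00
G1 X17.48 Y0.00
G1 X17.48 Y6.30
G1 X6.93 Y6.30
G1 X6.93 Y14.66
G1 X0.00 Y14.66
G1 X0.00 Y0.00
; layer 3
G0 Z12.74
G0 X0.00 Y0.00
G1 X17.48 Y0.00
G1 X17.48 Y6.30
G1 X6.93 Y6.30
G1 X6.93 Y14.66
G1 X0.00 Y14.66
G1 X0.00 Y0.00
; layer 4
G0 Z16.99
G0 X0.00 Y0.00
G1 X17.48 Y0.00
G1 X17.48 Y6.30
G1 X6.93 Y6.30
G1 X6.93 Y14.66
G1 X0.00 Y14.66
G1 X0.00 Y0.00
M2 ; end

The solid is an L-shaped prism: outer 17.5 × 14.7 mm, arm thicknesses ≈ 6.3 mm (horizontal) and 6.93 mm (vertical), extruded 17 mm in z. Slicing at Δz = 4.25 mm — 4 equal slices spanning the solid's height, so layer i sits at z = i·h/4 — gives 4 non-empty perimeters. Each is a 6-segment closed polygon; G0 lifts to the layer z and rapids to the start vertex, then G1 traces the edges.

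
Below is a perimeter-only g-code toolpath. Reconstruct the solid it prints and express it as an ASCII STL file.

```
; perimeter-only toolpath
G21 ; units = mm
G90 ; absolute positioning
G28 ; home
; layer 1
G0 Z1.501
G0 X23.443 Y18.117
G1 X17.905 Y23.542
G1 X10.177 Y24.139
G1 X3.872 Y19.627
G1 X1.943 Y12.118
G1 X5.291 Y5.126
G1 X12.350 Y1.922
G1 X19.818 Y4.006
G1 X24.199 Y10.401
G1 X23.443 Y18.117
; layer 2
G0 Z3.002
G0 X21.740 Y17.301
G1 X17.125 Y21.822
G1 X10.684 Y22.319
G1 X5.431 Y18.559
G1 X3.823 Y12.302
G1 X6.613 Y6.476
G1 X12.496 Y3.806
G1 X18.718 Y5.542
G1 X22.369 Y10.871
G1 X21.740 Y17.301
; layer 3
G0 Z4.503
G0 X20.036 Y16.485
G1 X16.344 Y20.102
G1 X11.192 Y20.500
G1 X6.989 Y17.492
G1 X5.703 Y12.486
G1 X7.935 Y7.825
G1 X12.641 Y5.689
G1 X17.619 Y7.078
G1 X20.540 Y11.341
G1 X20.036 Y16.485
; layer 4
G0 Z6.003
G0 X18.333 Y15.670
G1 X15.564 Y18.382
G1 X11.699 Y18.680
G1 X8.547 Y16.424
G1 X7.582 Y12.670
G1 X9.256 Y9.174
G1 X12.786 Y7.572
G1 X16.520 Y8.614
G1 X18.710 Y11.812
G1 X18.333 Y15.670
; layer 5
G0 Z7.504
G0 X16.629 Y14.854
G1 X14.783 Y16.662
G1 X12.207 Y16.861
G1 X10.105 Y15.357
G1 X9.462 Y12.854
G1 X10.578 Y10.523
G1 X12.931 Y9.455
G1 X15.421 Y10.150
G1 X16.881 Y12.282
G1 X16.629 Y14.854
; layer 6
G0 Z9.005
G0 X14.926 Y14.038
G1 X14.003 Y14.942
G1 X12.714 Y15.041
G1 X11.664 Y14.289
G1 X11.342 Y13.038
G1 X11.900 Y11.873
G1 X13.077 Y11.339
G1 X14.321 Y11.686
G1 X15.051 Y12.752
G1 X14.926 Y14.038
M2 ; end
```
solid part
  facet normal 0.0000 0.0000 -1.0000
    outer loop
      vertex 9.669 25.958 0.000
      vertex 18.686 25.262 0.000
      vertex 25.147 18.933 0.000
    endloop
  endfacet
  facet normal 0.0000 0.0000 -1.0000
    outer loop
      vertex 2.314 20.694 0.000
      vertex 9.669 25.958 0.000
      vertex 25.147 18.933 0.000
    endloop
  endfacet
  facet normal 0.0000 0.0000 -1.0000
    outer loop
      vertex 0.063 11.934 0.000
      vertex 2.314 20.694 0.000
      vertex 25.147 18.933 0.000
    endloop
  endfacet
  facet normal 0.0000 0.0000 -1.0000
    outer loop
      vertex 3.969 3.777 0.000
      vertex 0.063 11.934 0.000
      vertex 25.147 18.933 0.000
    endloop
  endfacet
  facet normal 0.0000 0.0000 -1.0000
    outer loop
      vertex 12.205 0.039 0.000
      vertex 3.969 3.777 0.000
      vertex 25.147 18.933 0.000
    endloop
  endfacet
  facet normal 0.0000 0.0000 -1.0000
    outer loop
      vertex 20.917 2.470 0.000
      vertex 12.205 0.039 0.000
      vertex 25.147 18.933 0.000
    endloop
  endfacet
  facet normal 0.0000 0.0000 -1.0000
    outer loop
      vertex 26.028 9.931 0.000
      vertex 20.917 2.470 0.000
      vertex 25.147 18.933 0.000
    endloop
  endfacet
  facet normal 0.4518 0.4613 0.7636
    outer loop
      vertex 25.147 18.933 0.000
      vertex 18.686 25.262 0.000
      vertex 13.222 13.222 10.506
    endloop
  endfacet
  facet normal 0.0497 0.6438 0.7636
    outer loop
      vertex 18.686 25.262 0.000
      vertex 9.669 25.958 0.000
      vertex 13.222 13.222 10.506
    endloop
  endfacet
  facet normal -0.3758 0.5251 0.7636
    outer loop
      vertex 9.669 25.958 0.000
      vertex 2.314 20.694 0.000
      vertex 13.222 13.222 10.506
    endloop
  endfacet
  facet normal -0.6254 0.1607 0.7636
    outer loop
      vertex 2.314 20.694 0.000
      vertex 0.063 11.934 0.000
      vertex 13.222 13.222 10.506
    endloop
  endfacet
  facet normal -0.5824 -0.2789 0.7636
    outer loop
      vertex 0.063 11.934 0.000
      vertex 3.969 3.777 0.000
      vertex 13.222 13.222 10.506
    endloop
  endfacet
  facet normal -0.2669 -0.5880 0.7636
    outer loop
      vertex 3.969 3.777 0.000
      vertex 12.205 0.039 0.000
      vertex 13.222 13.222 10.506
    endloop
  endfacet
  facet normal 0.1735 -0.6219 0.7636
    outer loop
      vertex 12.205 0.039 0.000
      vertex 20.917 2.470 0.000
      vertex 13.222 13.222 10.506
    endloop
  endfacet
  facet normal 0.5327 -0.3649 0.7636
    outer loop
      vertex 20.917 2.470 0.000
      vertex 26.028 9.931 0.000
      vertex 13.222 13.222 10.506
    endloop
  endfacet
  facet normal 0.6426 0.0629 0.7636
    outer loop
      vertex 26.028 9.931 0.000
      vertex 25.147 18.933 0.000
      vertex 13.222 13.222 10.506
    endloop
  endfacet
endsolid part

The G0 Z moves step by Δz≈1.501 mm. The G1 loops shrink linearly with z, so the solid tapers from its base footprint up to z≈10.5. Closing with a flat bottom cap and the tapered top and triangulating gives 16 facets — a regular 9-sided pyramid, base circumscribed radius ≈ 13.2 mm, apex at z ≈ 10.5 mm.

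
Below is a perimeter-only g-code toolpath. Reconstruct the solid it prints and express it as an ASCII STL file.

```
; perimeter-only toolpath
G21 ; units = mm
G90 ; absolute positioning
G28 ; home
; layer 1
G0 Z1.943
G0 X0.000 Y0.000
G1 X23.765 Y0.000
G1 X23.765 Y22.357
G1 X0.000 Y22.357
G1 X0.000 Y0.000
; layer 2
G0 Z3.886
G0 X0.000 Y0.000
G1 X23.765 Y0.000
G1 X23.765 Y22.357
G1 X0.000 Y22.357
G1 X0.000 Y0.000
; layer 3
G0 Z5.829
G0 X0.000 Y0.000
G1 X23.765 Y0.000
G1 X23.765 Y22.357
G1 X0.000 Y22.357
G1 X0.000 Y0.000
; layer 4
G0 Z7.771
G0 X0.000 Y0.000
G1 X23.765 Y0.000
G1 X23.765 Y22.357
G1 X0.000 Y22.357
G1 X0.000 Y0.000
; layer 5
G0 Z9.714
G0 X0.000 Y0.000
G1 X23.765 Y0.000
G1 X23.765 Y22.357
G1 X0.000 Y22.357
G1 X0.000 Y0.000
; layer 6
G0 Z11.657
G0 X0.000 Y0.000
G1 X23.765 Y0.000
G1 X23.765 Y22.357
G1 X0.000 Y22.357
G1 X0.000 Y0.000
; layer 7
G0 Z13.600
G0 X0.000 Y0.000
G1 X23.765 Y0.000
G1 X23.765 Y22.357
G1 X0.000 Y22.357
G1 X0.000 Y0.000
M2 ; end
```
solid part
  facet normal 0.0000 0.0000 -1.0000
    outer loop
      vertex 23.765 22.357 0.000
      vertex 23.765 0.000 0.000
      vertex 0.000 0.000 0.000
    endloop
  endfacet
  facet normal 0.0000 0.0000 -1.0000
    outer loop
      vertex 0.000 22.357 0.000
      vertex 23.765 22.357 0.000
      vertex 0.000 0.000 0.000
    endloop
  endfacet
  facet normal 0.0000 0.0000 1.0000
    outer loop
      vertex 0.000 0.000 13.600
      vertex 23.765 0.000 13.600
      vertex 23.765 22.357 13.600
    endloop
  endfacet
  facet normal 0.0000 0.0000 1.0000
    outer loop
      vertex 0.000 0.000 13.600
      vertex 23.765 22.357 13.600
      vertex 0.000 22.357 13.600
    endloop
  endfacet
  facet normal 0.0000 -1.0000 0.0000
    outer loop
      vertex 0.000 0.000 0.000
      vertex 23.765 0.000 0.000
      vertex 23.765 0.000 13.600
    endloop
  endfacet
  facet normal 0.0000 -1.0000 0.0000
    outer loop
      vertex 0.000 0.000 0.000
      vertex 23.765 0.000 13.600
      vertex 0.000 0.000 13.600
    endloop
  endfacet
  facet normal 0.0000 1.0000 0.0000
    outer loop
      vertex 23.765 22.357 13.600
      vertex 23.765 22.357 0.000
      vertex 0.000 22.357 0.000
    endloop
  endfacet
  facet normal 0.0000 1.0000 0.0000
    outer loop
      vertex 0.000 22.357 13.600
      vertex 23.765 22.357 13.600
      vertex 0.000 22.357 0.000
    endloop
  endfacet
  facet normal -1.0000 0.0000 0.0000
    outer loop
      vertex 0.000 22.357 13.600
      vertex 0.000 22.357 0.000
      vertex 0.000 0.000 0.000
    endloop
  endfacet
  facet normal -1.0000 0.0000 0.0000
    outer loop
      vertex 0.000 0.000 13.600
      vertex 0.000 22.357 13.600
      vertex 0.000 0.000 0.000
    endloop
  endfacet
  facet normal 1.0000 0.0000 0.0000
    outer loop
      vertex 23.765 0.000 0.000
      vertex 23.765 22.357 0.000
      vertex 23.765 22.357 13.600
    endloop
  endfacet
  facet normal 1.0000 0.0000 0.0000
    outer loop
      vertex 23.765 0.000 0.000
      vertex 23.765 22.357 13.600
      vertex 23.765 0.000 13.600
    endloop
  endfacet
endsolid part

The G0 Z moves step by Δz≈1.943 mm. Every layer's G1 loop is the same polygon, so the solid is a straight extrusion of it from z=0 to z≈13.6. Closing with flat bottom and top caps and triangulating gives 12 facets — a rectangular box, roughly 23.8 × 22.4 mm footprint and 13.6 mm tall.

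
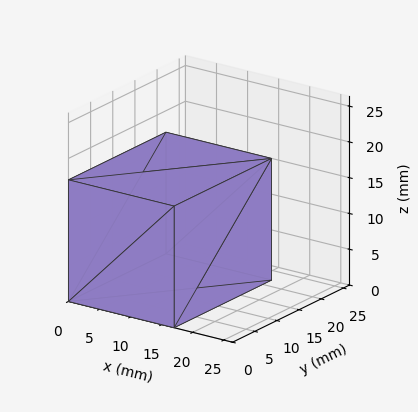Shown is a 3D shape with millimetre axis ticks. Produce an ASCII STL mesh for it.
Reading the render: the shape is a rectangular box, roughly 17 × 22 mm footprint and 17 mm tall (dimensions read to the nearest mm from the axis ticks). For the STL, each face is triangulated and given an outward normal.

solid part
  facet normal 0.0000 0.0000 -1.0000
    outer loop
      vertex 17.000 22.000 0.000
      vertex 17.000 0.000 0.000
      vertex 0.000 0.000 0.000
    endloop
  endfacet
  facet normal 0.0000 0.0000 -1.0000
    outer loop
      vertex 0.000 22.000 0.000
      vertex 17.000 22.000 0.000
      vertex 0.000 0.000 0.000
    endloop
  endfacet
  facet normal 0.0000 0.0000 1.0000
    outer loop
      vertex 0.000 0.000 17.000
      vertex 17.000 0.000 17.000
      vertex 17.000 22.000 17.000
    endloop
  endfacet
  facet normal 0.0000 0.0000 1.0000
    outer loop
      vertex 0.000 0.000 17.000
      vertex 17.000 22.000 17.000
      vertex 0.000 22.000 17.000
    endloop
  endfacet
  facet normal 0.0000 -1.0000 0.0000
    outer loop
      vertex 0.000 0.000 0.000
      vertex 17.000 0.000 0.000
      vertex 17.000 0.000 17.000
    endloop
  endfacet
  facet normal 0.0000 -1.0000 0.0000
    outer loop
      vertex 0.000 0.000 0.000
      vertex 17.000 0.000 17.000
      vertex 0.000 0.000 17.000
    endloop
  endfacet
  facet normal 0.0000 1.0000 0.0000
    outer loop
      vertex 17.000 22.000 17.000
      vertex 17.000 22.000 0.000
      vertex 0.000 22.000 0.000
    endloop
  endfacet
  facet normal 0.0000 1.0000 0.0000
    outer loop
      vertex 0.000 22.000 17.000
      vertex 17.000 22.000 17.000
      vertex 0.000 22.000 0.000
    endloop
  endfacet
  facet normal -1.0000 0.0000 0.0000
    outer loop
      vertex 0.000 22.000 17.000
      vertex 0.000 22.000 0.000
      vertex 0.000 0.000 0.000
    endloop
  endfacet
  facet normal -1.0000 0.0000 0.0000
    outer loop
      vertex 0.000 0.000 17.000
      vertex 0.000 22.000 17.000
      vertex 0.000 0.000 0.000
    endloop
  endfacet
  facet normal 1.0000 0.0000 0.0000
    outer loop
      vertex 17.000 0.000 0.000
      vertex 17.000 22.000 0.000
      vertex 17.000 22.000 17.000
    endloop
  endfacet
  facet normal 1.0000 0.0000 0.0000
    outer loop
      vertex 17.000 0.000 0.000
      vertex 17.000 22.000 17.000
      vertex 17.000 0.000 17.000
    endloop
  endfacet
endsolid part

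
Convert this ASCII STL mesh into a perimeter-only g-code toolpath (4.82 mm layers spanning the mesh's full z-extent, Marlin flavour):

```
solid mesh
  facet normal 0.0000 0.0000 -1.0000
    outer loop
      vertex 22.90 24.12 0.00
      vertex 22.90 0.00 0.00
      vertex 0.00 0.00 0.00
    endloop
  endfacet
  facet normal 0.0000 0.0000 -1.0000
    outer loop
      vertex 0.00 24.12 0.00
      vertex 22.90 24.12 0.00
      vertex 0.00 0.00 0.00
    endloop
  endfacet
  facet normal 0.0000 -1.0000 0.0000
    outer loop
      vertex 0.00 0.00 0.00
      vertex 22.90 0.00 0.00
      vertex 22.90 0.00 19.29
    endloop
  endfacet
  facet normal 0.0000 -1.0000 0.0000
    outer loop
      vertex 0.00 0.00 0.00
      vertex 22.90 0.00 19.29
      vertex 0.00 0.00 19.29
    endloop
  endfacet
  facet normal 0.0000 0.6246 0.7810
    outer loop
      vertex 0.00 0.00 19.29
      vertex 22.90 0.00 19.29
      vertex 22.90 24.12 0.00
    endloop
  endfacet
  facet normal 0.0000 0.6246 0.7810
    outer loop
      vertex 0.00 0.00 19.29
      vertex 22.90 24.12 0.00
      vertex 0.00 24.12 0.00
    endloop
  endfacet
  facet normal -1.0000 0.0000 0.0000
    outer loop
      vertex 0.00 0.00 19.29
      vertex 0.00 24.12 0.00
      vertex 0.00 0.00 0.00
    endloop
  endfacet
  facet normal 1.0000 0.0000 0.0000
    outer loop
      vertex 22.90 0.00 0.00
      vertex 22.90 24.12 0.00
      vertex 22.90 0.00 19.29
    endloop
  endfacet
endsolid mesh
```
; perimeter-only toolpath
G21 ; units = mm
G90 ; absolute positioning
G28 ; home
; layer 1
G0 Z4.82
G0 X0.00 Y0.00
G1 X22.90 Y0.00
G1 X22.90 Y18.09
G1 X0.00 Y18.09
G1 X0.00 Y0.00
; layer 2
G0 Z9.64
G0 X0.00 Y0.00
G1 X22.90 Y0.00
G1 X22.90 Y12.06
G1 X0.00 Y12.06
G1 X0.00 Y0.00
; layer 3
G0 Z14.47
G0 X0.00 Y0.00
G1 X22.90 Y0.00
G1 X22.90 Y6.03
G1 X0.00 Y6.03
G1 X0.00 Y0.00
M2 ; end

The solid is a wedge (ramp): 22.9 × 24.1 mm base, rising to 19.3 mm along the y=0 edge and sloping linearly to z=0 at y=24.1. Slicing at Δz = 4.82 mm — 4 equal slices spanning the solid's height, so layer i sits at z = i·h/4 — gives 3 non-empty perimeters. Each is a 4-segment closed polygon; G0 lifts to the layer z and rapids to the start vertex, then G1 traces the edges. The cross-section shrinks linearly with z (the slice at the apex is degenerate and omitted).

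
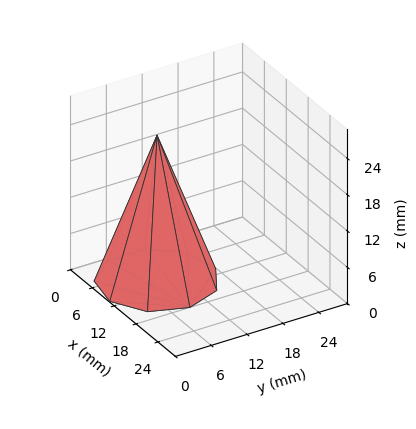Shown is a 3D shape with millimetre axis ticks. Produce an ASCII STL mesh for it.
Reading the render: the shape is a regular 9-sided pyramid, base circumscribed radius ≈ 9 mm, apex at z ≈ 24 mm (dimensions read to the nearest mm from the axis ticks). For the STL, each face is triangulated and given an outward normal.

solid part
  facet normal 0.0000 0.0000 -1.0000
    outer loop
      vertex 10.56 17.86 0.00
      vertex 15.89 14.79 0.00
      vertex 18.00 9.00 0.00
    endloop
  endfacet
  facet normal 0.0000 0.0000 -1.0000
    outer loop
      vertex 4.50 16.79 0.00
      vertex 10.56 17.86 0.00
      vertex 18.00 9.00 0.00
    endloop
  endfacet
  facet normal 0.0000 0.0000 -1.0000
    outer loop
      vertex 0.54 12.08 0.00
      vertex 4.50 16.79 0.00
      vertex 18.00 9.00 0.00
    endloop
  endfacet
  facet normal 0.0000 0.0000 -1.0000
    outer loop
      vertex 0.54 5.92 0.00
      vertex 0.54 12.08 0.00
      vertex 18.00 9.00 0.00
    endloop
  endfacet
  facet normal 0.0000 0.0000 -1.0000
    outer loop
      vertex 4.50 1.21 0.00
      vertex 0.54 5.92 0.00
      vertex 18.00 9.00 0.00
    endloop
  endfacet
  facet normal 0.0000 0.0000 -1.0000
    outer loop
      vertex 10.56 0.14 0.00
      vertex 4.50 1.21 0.00
      vertex 18.00 9.00 0.00
    endloop
  endfacet
  facet normal 0.0000 0.0000 -1.0000
    outer loop
      vertex 15.89 3.21 0.00
      vertex 10.56 0.14 0.00
      vertex 18.00 9.00 0.00
    endloop
  endfacet
  facet normal 0.8862 0.3229 0.3323
    outer loop
      vertex 18.00 9.00 0.00
      vertex 15.89 14.79 0.00
      vertex 9.00 9.00 24.00
    endloop
  endfacet
  facet normal 0.4707 0.8173 0.3323
    outer loop
      vertex 15.89 14.79 0.00
      vertex 10.56 17.86 0.00
      vertex 9.00 9.00 24.00
    endloop
  endfacet
  facet normal -0.1640 0.9288 0.3322
    outer loop
      vertex 10.56 17.86 0.00
      vertex 4.50 16.79 0.00
      vertex 9.00 9.00 24.00
    endloop
  endfacet
  facet normal -0.7219 0.6070 0.3324
    outer loop
      vertex 4.50 16.79 0.00
      vertex 0.54 12.08 0.00
      vertex 9.00 9.00 24.00
    endloop
  endfacet
  facet normal -0.9431 0.0000 0.3325
    outer loop
      vertex 0.54 12.08 0.00
      vertex 0.54 5.92 0.00
      vertex 9.00 9.00 24.00
    endloop
  endfacet
  facet normal -0.7219 -0.6070 0.3324
    outer loop
      vertex 0.54 5.92 0.00
      vertex 4.50 1.21 0.00
      vertex 9.00 9.00 24.00
    endloop
  endfacet
  facet normal -0.1640 -0.9288 0.3322
    outer loop
      vertex 4.50 1.21 0.00
      vertex 10.56 0.14 0.00
      vertex 9.00 9.00 24.00
    endloop
  endfacet
  facet normal 0.4707 -0.8173 0.3323
    outer loop
      vertex 10.56 0.14 0.00
      vertex 15.89 3.21 0.00
      vertex 9.00 9.00 24.00
    endloop
  endfacet
  facet normal 0.8862 -0.3229 0.3323
    outer loop
      vertex 15.89 3.21 0.00
      vertex 18.00 9.00 0.00
      vertex 9.00 9.00 24.00
    endloop
  endfacet
endsolid part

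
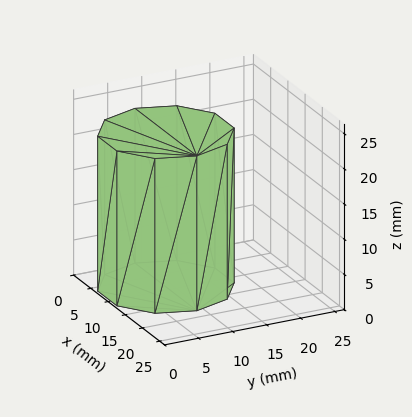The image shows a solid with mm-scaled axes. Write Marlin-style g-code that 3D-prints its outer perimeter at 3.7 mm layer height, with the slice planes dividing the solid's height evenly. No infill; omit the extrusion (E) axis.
Reading the render: the shape is a regular 10-sided prism (a cylinder approximated with 10 flat sides), circumscribed radius ≈ 9 mm, height ≈ 22 mm (dimensions read to the nearest mm from the axis ticks). For the g-code, the solid's height is divided into equal slices at the stated Δz and each level perimeter traced with G1 moves after a G0 lift.

; perimeter-only toolpath
G21 ; units = mm
G90 ; absolute positioning
G28 ; home
; layer 1
G0 Z3.7
G0 X18.0 Y9.0
G1 X16.3 Y14.3
G1 X11.8 Y17.6
G1 X6.2 Y17.6
G1 X1.7 Y14.3
G1 X0.0 Y9.0
G1 X1.7 Y3.7
G1 X6.2 Y0.4
G1 X11.8 Y0.4
G1 X16.3 Y3.7
G1 X18.0 Y9.0
; layer 2
G0 Z7.3
G0 X18.0 Y9.0
G1 X16.3 Y14.3
G1 X11.8 Y17.6
G1 X6.2 Y17.6
G1 X1.7 Y14.3
G1 X0.0 Y9.0
G1 X1.7 Y3.7
G1 X6.2 Y0.4
G1 X11.8 Y0.4
G1 X16.3 Y3.7
G1 X18.0 Y9.0
; layer 3
G0 Z11.0
G0 X18.0 Y9.0
G1 X16.3 Y14.3
G1 X11.8 Y17.6
G1 X6.2 Y17.6
G1 X1.7 Y14.3
G1 X0.0 Y9.0
G1 X1.7 Y3.7
G1 X6.2 Y0.4
G1 X11.8 Y0.4
G1 X16.3 Y3.7
G1 X18.0 Y9.0
; layer 4
G0 Z14.7
G0 X18.0 Y9.0
G1 X16.3 Y14.3
G1 X11.8 Y17.6
G1 X6.2 Y17.6
G1 X1.7 Y14.3
G1 X0.0 Y9.0
G1 X1.7 Y3.7
G1 X6.2 Y0.4
G1 X11.8 Y0.4
G1 X16.3 Y3.7
G1 X18.0 Y9.0
; layer 5
G0 Z18.3
G0 X18.0 Y9.0
G1 X16.3 Y14.3
G1 X11.8 Y17.6
G1 X6.2 Y17.6
G1 X1.7 Y14.3
G1 X0.0 Y9.0
G1 X1.7 Y3.7
G1 X6.2 Y0.4
G1 X11.8 Y0.4
G1 X16.3 Y3.7
G1 X18.0 Y9.0
; layer 6
G0 Z22.0
G0 X18.0 Y9.0
G1 X16.3 Y14.3
G1 X11.8 Y17.6
G1 X6.2 Y17.6
G1 X1.7 Y14.3
G1 X0.0 Y9.0
G1 X1.7 Y3.7
G1 X6.2 Y0.4
G1 X11.8 Y0.4
G1 X16.3 Y3.7
G1 X18.0 Y9.0
M2 ; end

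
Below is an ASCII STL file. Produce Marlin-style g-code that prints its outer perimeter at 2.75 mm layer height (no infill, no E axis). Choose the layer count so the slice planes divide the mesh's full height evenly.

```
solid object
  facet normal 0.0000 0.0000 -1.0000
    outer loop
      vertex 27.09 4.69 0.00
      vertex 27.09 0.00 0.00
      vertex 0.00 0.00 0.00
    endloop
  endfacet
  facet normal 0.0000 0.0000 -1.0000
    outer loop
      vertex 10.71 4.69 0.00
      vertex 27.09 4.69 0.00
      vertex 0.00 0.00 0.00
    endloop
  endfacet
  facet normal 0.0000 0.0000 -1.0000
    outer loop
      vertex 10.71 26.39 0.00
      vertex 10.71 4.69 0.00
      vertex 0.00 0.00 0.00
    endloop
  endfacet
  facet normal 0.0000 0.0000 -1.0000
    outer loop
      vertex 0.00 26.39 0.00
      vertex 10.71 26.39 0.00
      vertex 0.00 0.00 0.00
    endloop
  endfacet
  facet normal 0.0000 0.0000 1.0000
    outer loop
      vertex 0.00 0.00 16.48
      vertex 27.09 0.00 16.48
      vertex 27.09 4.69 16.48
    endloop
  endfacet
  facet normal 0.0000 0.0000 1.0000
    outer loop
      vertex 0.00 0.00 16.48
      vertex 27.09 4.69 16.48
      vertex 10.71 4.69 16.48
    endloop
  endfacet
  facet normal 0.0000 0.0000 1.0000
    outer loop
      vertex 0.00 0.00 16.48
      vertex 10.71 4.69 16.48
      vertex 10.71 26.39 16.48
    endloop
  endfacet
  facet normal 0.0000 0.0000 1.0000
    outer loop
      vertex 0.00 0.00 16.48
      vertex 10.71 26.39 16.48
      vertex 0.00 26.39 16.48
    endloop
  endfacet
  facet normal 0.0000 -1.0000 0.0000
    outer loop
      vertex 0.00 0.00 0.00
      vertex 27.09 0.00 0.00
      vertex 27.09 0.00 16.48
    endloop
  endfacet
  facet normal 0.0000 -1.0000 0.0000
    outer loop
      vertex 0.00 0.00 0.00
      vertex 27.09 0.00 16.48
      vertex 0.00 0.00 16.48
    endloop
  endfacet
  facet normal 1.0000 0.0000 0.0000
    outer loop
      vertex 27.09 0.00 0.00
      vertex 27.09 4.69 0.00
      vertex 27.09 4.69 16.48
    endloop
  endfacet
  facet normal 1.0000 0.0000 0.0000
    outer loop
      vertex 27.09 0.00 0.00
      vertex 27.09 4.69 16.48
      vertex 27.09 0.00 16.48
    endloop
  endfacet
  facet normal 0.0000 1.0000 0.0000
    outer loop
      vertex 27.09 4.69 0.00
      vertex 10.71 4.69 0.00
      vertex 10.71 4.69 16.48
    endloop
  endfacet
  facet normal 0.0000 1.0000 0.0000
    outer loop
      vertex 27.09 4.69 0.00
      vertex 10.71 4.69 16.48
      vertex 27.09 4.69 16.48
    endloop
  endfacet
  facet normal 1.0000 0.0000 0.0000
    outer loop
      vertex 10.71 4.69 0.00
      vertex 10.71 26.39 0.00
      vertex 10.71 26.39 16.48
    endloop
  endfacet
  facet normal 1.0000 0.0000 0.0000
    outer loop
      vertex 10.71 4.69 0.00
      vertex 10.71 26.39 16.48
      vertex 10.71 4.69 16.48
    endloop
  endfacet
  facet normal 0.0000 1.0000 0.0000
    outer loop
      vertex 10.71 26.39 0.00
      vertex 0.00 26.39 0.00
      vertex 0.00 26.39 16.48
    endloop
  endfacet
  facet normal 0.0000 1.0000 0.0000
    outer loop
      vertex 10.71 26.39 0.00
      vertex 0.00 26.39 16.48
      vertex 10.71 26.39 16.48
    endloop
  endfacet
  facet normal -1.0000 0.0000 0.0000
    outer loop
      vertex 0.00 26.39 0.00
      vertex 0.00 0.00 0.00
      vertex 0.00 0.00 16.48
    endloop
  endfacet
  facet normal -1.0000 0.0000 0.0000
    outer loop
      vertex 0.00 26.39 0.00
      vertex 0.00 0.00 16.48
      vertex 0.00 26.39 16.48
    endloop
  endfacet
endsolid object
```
; perimeter-only toolpath
G21 ; units = mm
G90 ; absolute positioning
G28 ; home
; layer 1
G0 Z2.75
G0 X0.00 Y0.00
G1 X27.09 Y0.00
G1 X27.09 Y4.69
G1 X10.71 Y4.69
G1 X10.71 Y26.39
G1 X0.00 Y26.39
G1 X0.00 Y0.00
; layer 2
G0 Z5.49
G0 X0.00 Y0.00
G1 X27.09 Y0.00
G1 X27.09 Y4.69
G1 X10.71 Y4.69
G1 X10.71 Y26.39
G1 X0.00 Y26.39
G1 X0.00 Y0.00
; layer 3
G0 Z8.24
G0 X0.00 Y0.00
G1 X27.09 Y0.00
G1 X27.09 Y4.69
G1 X10.71 Y4.69
G1 X10.71 Y26.39
G1 X0.00 Y26.39
G1 X0.00 Y0.00
; layer 4
G0 Z10.99
G0 X0.00 Y0.00
G1 X27.09 Y0.00
G1 X27.09 Y4.69
G1 X10.71 Y4.69
G1 X10.71 Y26.39
G1 X0.00 Y26.39
G1 X0.00 Y0.00
; layer 5
G0 Z13.73
G0 X0.00 Y0.00
G1 X27.09 Y0.00
G1 X27.09 Y4.69
G1 X10.71 Y4.69
G1 X10.71 Y26.39
G1 X0.00 Y26.39
G1 X0.00 Y0.00
; layer 6
G0 Z16.48
G0 X0.00 Y0.00
G1 X27.09 Y0.00
G1 X27.09 Y4.69
G1 X10.71 Y4.69
G1 X10.71 Y26.39
G1 X0.00 Y26.39
G1 X0.00 Y0.00
M2 ; end

The solid is an L-shaped prism: outer 27.1 × 26.4 mm, arm thicknesses ≈ 4.69 mm (horizontal) and 10.7 mm (vertical), extruded 16.5 mm in z. Slicing at Δz = 2.75 mm — 6 equal slices spanning the solid's height, so layer i sits at z = i·h/6 — gives 6 non-empty perimeters. Each is a 6-segment closed polygon; G0 lifts to the layer z and rapids to the start vertex, then G1 traces the edges.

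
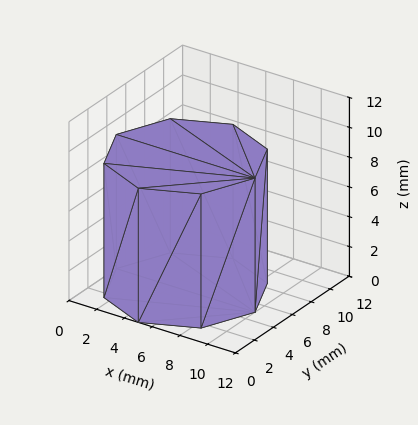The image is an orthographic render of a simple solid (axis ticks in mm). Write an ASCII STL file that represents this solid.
Reading the render: the shape is a regular 8-sided prism (a cylinder approximated with 8 flat sides), circumscribed radius ≈ 5 mm, height ≈ 9 mm (dimensions read to the nearest mm from the axis ticks). For the STL, each face is triangulated and given an outward normal.

solid part
  facet normal 0.0000 0.0000 -1.0000
    outer loop
      vertex 5.0 10.0 0.0
      vertex 8.5 8.5 0.0
      vertex 10.0 5.0 0.0
    endloop
  endfacet
  facet normal 0.0000 0.0000 -1.0000
    outer loop
      vertex 1.5 8.5 0.0
      vertex 5.0 10.0 0.0
      vertex 10.0 5.0 0.0
    endloop
  endfacet
  facet normal 0.0000 0.0000 -1.0000
    outer loop
      vertex 0.0 5.0 0.0
      vertex 1.5 8.5 0.0
      vertex 10.0 5.0 0.0
    endloop
  endfacet
  facet normal 0.0000 0.0000 -1.0000
    outer loop
      vertex 1.5 1.5 0.0
      vertex 0.0 5.0 0.0
      vertex 10.0 5.0 0.0
    endloop
  endfacet
  facet normal 0.0000 0.0000 -1.0000
    outer loop
      vertex 5.0 0.0 0.0
      vertex 1.5 1.5 0.0
      vertex 10.0 5.0 0.0
    endloop
  endfacet
  facet normal 0.0000 0.0000 -1.0000
    outer loop
      vertex 8.5 1.5 0.0
      vertex 5.0 0.0 0.0
      vertex 10.0 5.0 0.0
    endloop
  endfacet
  facet normal 0.0000 0.0000 1.0000
    outer loop
      vertex 10.0 5.0 9.0
      vertex 8.5 8.5 9.0
      vertex 5.0 10.0 9.0
    endloop
  endfacet
  facet normal 0.0000 0.0000 1.0000
    outer loop
      vertex 10.0 5.0 9.0
      vertex 5.0 10.0 9.0
      vertex 1.5 8.5 9.0
    endloop
  endfacet
  facet normal 0.0000 0.0000 1.0000
    outer loop
      vertex 10.0 5.0 9.0
      vertex 1.5 8.5 9.0
      vertex 0.0 5.0 9.0
    endloop
  endfacet
  facet normal 0.0000 0.0000 1.0000
    outer loop
      vertex 10.0 5.0 9.0
      vertex 0.0 5.0 9.0
      vertex 1.5 1.5 9.0
    endloop
  endfacet
  facet normal 0.0000 0.0000 1.0000
    outer loop
      vertex 10.0 5.0 9.0
      vertex 1.5 1.5 9.0
      vertex 5.0 0.0 9.0
    endloop
  endfacet
  facet normal 0.0000 0.0000 1.0000
    outer loop
      vertex 10.0 5.0 9.0
      vertex 5.0 0.0 9.0
      vertex 8.5 1.5 9.0
    endloop
  endfacet
  facet normal 0.9191 0.3939 0.0000
    outer loop
      vertex 10.0 5.0 0.0
      vertex 8.5 8.5 0.0
      vertex 8.5 8.5 9.0
    endloop
  endfacet
  facet normal 0.9191 0.3939 0.0000
    outer loop
      vertex 10.0 5.0 0.0
      vertex 8.5 8.5 9.0
      vertex 10.0 5.0 9.0
    endloop
  endfacet
  facet normal 0.3939 0.9191 0.0000
    outer loop
      vertex 8.5 8.5 0.0
      vertex 5.0 10.0 0.0
      vertex 5.0 10.0 9.0
    endloop
  endfacet
  facet normal 0.3939 0.9191 0.0000
    outer loop
      vertex 8.5 8.5 0.0
      vertex 5.0 10.0 9.0
      vertex 8.5 8.5 9.0
    endloop
  endfacet
  facet normal -0.3939 0.9191 0.0000
    outer loop
      vertex 5.0 10.0 0.0
      vertex 1.5 8.5 0.0
      vertex 1.5 8.5 9.0
    endloop
  endfacet
  facet normal -0.3939 0.9191 0.0000
    outer loop
      vertex 5.0 10.0 0.0
      vertex 1.5 8.5 9.0
      vertex 5.0 10.0 9.0
    endloop
  endfacet
  facet normal -0.9191 0.3939 0.0000
    outer loop
      vertex 1.5 8.5 0.0
      vertex 0.0 5.0 0.0
      vertex 0.0 5.0 9.0
    endloop
  endfacet
  facet normal -0.9191 0.3939 0.0000
    outer loop
      vertex 1.5 8.5 0.0
      vertex 0.0 5.0 9.0
      vertex 1.5 8.5 9.0
    endloop
  endfacet
  facet normal -0.9191 -0.3939 0.0000
    outer loop
      vertex 0.0 5.0 0.0
      vertex 1.5 1.5 0.0
      vertex 1.5 1.5 9.0
    endloop
  endfacet
  facet normal -0.9191 -0.3939 0.0000
    outer loop
      vertex 0.0 5.0 0.0
      vertex 1.5 1.5 9.0
      vertex 0.0 5.0 9.0
    endloop
  endfacet
  facet normal -0.3939 -0.9191 0.0000
    outer loop
      vertex 1.5 1.5 0.0
      vertex 5.0 0.0 0.0
      vertex 5.0 0.0 9.0
    endloop
  endfacet
  facet normal -0.3939 -0.9191 0.0000
    outer loop
      vertex 1.5 1.5 0.0
      vertex 5.0 0.0 9.0
      vertex 1.5 1.5 9.0
    endloop
  endfacet
  facet normal 0.3939 -0.9191 0.0000
    outer loop
      vertex 5.0 0.0 0.0
      vertex 8.5 1.5 0.0
      vertex 8.5 1.5 9.0
    endloop
  endfacet
  facet normal 0.3939 -0.9191 0.0000
    outer loop
      vertex 5.0 0.0 0.0
      vertex 8.5 1.5 9.0
      vertex 5.0 0.0 9.0
    endloop
  endfacet
  facet normal 0.9191 -0.3939 0.0000
    outer loop
      vertex 8.5 1.5 0.0
      vertex 10.0 5.0 0.0
      vertex 10.0 5.0 9.0
    endloop
  endfacet
  facet normal 0.9191 -0.3939 0.0000
    outer loop
      vertex 8.5 1.5 0.0
      vertex 10.0 5.0 9.0
      vertex 8.5 1.5 9.0
    endloop
  endfacet
endsolid part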